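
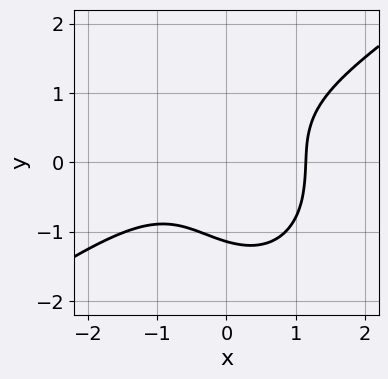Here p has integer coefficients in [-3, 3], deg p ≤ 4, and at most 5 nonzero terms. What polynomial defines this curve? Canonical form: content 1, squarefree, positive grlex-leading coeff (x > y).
(a) deg p = 3. The shape is more complex than any degree-2 curve.
(b) The integer polynomial consistent with all of this is the stated p.

2*x^3 - 2*x^2*y - 2*y^3 + 2*x*y - 3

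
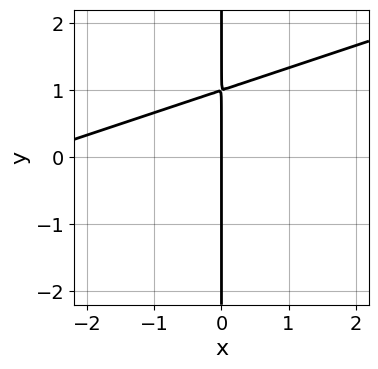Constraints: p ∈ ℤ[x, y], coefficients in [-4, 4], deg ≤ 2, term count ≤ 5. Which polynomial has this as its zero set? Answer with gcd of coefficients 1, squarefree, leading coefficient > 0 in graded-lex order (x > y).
x^2 - 3*x*y + 3*x

1. The degree is 2 — a generic line meets the curve in up to 2 points.
2. Checking where it meets the axes: it crosses the x-axis at the gridline x = 0; every point of the y-axis in the box is on the curve.
3. The integer polynomial consistent with all of this is the stated p.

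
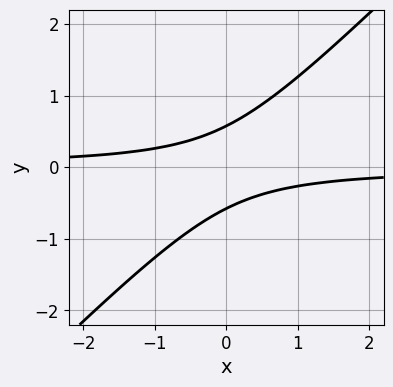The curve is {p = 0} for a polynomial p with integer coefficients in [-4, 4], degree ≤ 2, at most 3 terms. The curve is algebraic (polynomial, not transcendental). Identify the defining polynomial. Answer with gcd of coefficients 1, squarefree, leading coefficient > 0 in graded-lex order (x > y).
(a) The degree is 2 — no degree-1 curve has this shape.
(b) From the axis intercepts and sections: it misses every integer gridline on the x-axis.
(c) Assembling these constraints gives the stated polynomial.

3*x*y - 3*y^2 + 1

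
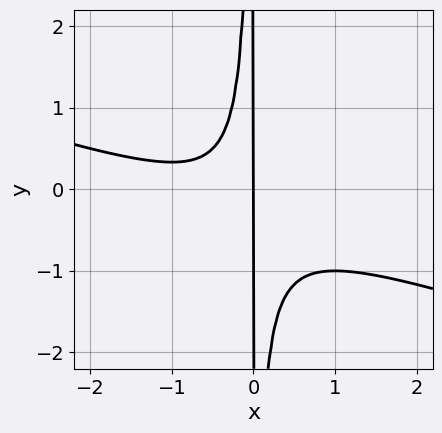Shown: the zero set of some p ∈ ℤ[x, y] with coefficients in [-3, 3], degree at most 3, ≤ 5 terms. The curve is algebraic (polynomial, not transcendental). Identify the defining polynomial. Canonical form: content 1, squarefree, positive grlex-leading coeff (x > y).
x^3 + 3*x^2*y + x^2 + x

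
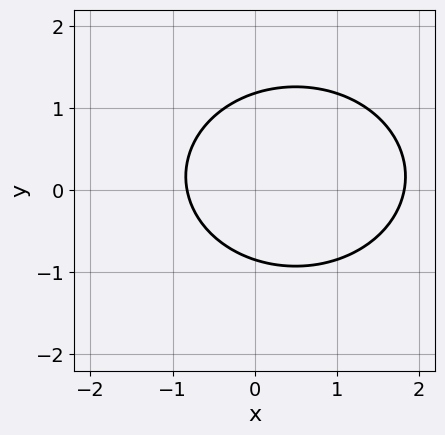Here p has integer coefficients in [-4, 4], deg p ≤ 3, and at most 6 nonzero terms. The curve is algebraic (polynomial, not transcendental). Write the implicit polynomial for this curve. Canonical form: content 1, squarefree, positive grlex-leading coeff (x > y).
2*x^2 + 3*y^2 - 2*x - y - 3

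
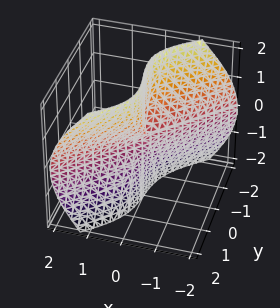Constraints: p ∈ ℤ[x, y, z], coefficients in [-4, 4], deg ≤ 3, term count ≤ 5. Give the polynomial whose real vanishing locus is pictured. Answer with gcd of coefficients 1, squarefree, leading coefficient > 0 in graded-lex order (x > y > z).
deg p = 3. The shape is more complex than any degree-2 surface.
Against the integer gridlines: it crosses the x-axis at the gridline x = 0; every point of the z-axis in the box is on the surface; one y-axis crossing is at y = 0.
These observations pin down the coefficients.

2*x^3 + 3*x*z^2 - 2*y^3 + y*z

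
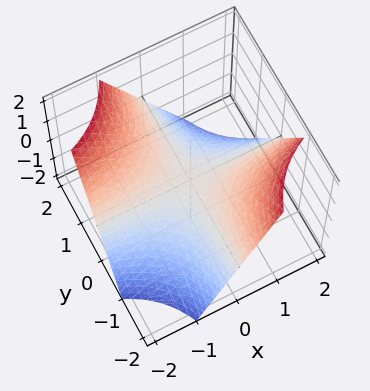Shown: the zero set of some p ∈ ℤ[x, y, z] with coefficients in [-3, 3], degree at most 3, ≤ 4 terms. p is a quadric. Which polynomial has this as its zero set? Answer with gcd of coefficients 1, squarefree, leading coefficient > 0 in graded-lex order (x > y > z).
First, degree: a hyperbolic paraboloid; a quadric, so deg p = 2.
Then, observable constraints: every point of the x-axis in the box is on the surface; one z-axis crossing is at z = 0; the visible y-axis segment lies entirely on the surface.
Finally, these observations pin down the coefficients.

x*y + z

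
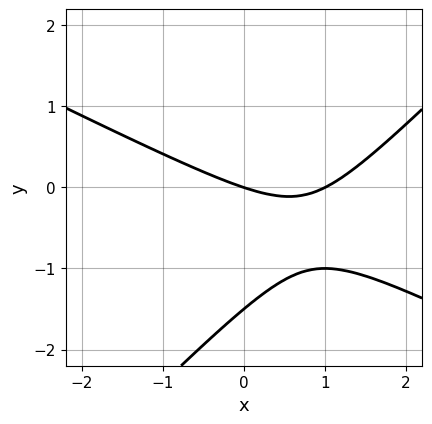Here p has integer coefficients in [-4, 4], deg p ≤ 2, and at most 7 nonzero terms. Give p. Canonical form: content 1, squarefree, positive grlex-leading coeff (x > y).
1. The degree is 2 — the shape is more complex than any degree-1 curve.
2. Against the integer gridlines: the x-axis gridline crossings are at x ∈ {0, 1}; it crosses the y-axis at the gridline y = 0.
3. Solving for integer coefficients yields p as stated.

x^2 + x*y - 2*y^2 - x - 3*y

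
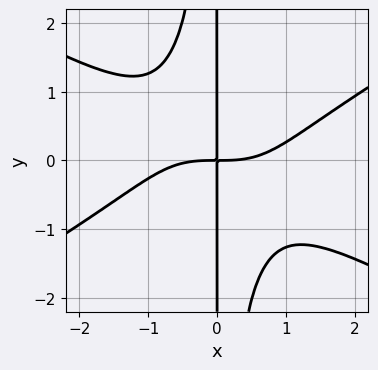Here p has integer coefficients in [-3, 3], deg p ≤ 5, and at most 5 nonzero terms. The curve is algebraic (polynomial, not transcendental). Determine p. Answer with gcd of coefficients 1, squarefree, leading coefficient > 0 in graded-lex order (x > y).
1. The degree is 4 — no degree-3 curve has this shape.
2. Against the integer gridlines: the visible y-axis segment lies entirely on the curve.
3. Assembling these constraints gives the stated polynomial.

x^4 - 3*x^2*y^2 - 3*x*y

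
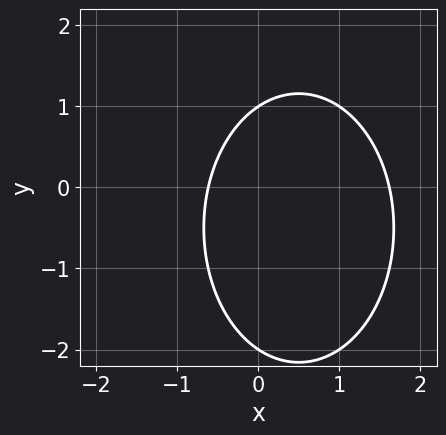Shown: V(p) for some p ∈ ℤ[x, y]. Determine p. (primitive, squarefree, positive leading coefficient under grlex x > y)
2*x^2 + y^2 - 2*x + y - 2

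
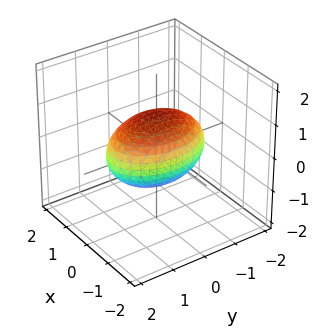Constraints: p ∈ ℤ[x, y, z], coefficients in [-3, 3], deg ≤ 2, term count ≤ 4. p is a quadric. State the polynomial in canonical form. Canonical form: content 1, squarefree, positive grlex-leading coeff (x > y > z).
2*x^2 + y^2 + 2*z^2 - 2

(a) Degree: a closed, bounded, convex surface; a quadric, so deg p = 2.
(b) Symmetries: the x ↦ −x reflection is a symmetry, so x appears only in even powers; mirror symmetry y ↦ −y ⇒ only even powers of y; it's symmetric under z → −z, forcing even powers of z.
(c) Observable constraints: among the integer gridlines, it crosses the z-axis at z ∈ {-1, 1}; the x-axis gridline crossings are at x ∈ {-1, 1}.
(d) Assembling these constraints gives the stated polynomial.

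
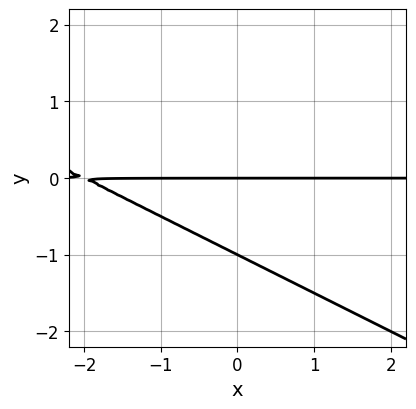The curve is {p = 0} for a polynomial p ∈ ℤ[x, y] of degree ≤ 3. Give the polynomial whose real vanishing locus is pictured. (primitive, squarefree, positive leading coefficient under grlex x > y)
(a) deg p = 2. No degree-1 curve has this shape.
(b) From the visible intercepts: among the integer gridlines, it crosses the y-axis at y ∈ {-1, 0}; the visible x-axis segment lies entirely on the curve.
(c) The integer polynomial consistent with all of this is the stated p.

x*y + 2*y^2 + 2*y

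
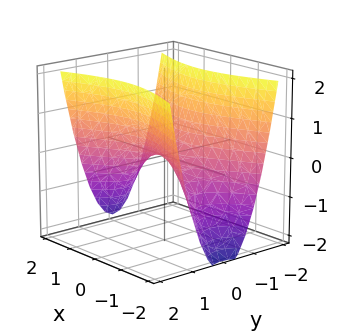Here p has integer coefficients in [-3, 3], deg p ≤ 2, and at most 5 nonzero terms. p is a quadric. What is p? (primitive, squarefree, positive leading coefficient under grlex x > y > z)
x^2 - 3*y^2 + 2*z

1. Degree: a saddle surface; a quadric, so deg p = 2.
2. Symmetries: it's symmetric under y → −y, forcing even powers of y; the x ↦ −x reflection is a symmetry, so x appears only in even powers.
3. From the axis intercepts and sections: it crosses the z-axis at the gridline z = 0; it crosses the x-axis at the gridline x = 0; it crosses the y-axis at the gridline y = 0.
4. Putting this together gives p.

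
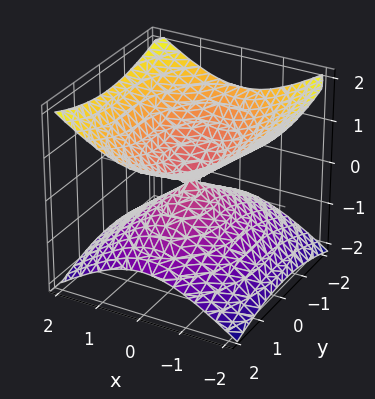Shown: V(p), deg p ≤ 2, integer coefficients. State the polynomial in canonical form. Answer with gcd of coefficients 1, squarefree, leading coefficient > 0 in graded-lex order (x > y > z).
2*x^2 + y^2 - 3*z^2

The degree is 2 — two nappes meeting at a single point; a quadric.
Symmetries: the x ↦ −x reflection is a symmetry, so x appears only in even powers; it's symmetric under y → −y, forcing even powers of y; mirror symmetry z ↦ −z ⇒ only even powers of z.
Checking where it meets the axes: it crosses the y-axis at the gridline y = 0; it meets the x-axis at x = 0 (among the integer gridlines).
Together with the visible shape, these determine p as stated.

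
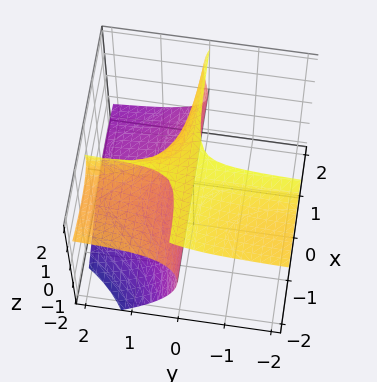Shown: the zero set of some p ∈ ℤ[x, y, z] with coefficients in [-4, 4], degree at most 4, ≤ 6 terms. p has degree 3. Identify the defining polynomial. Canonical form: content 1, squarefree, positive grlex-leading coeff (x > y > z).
x^2*y + 2*x*y*z + z^3 - 2*z^2 + 2*y

1. The degree is 3 — the shape is more complex than any degree-2 surface.
2. Against the integer gridlines: it meets the y-axis at y = 0 (among the integer gridlines); every point of the x-axis in the box is on the surface; among the integer gridlines, it crosses the z-axis at z ∈ {0, 2}.
3. The integer polynomial consistent with all of this is the stated p.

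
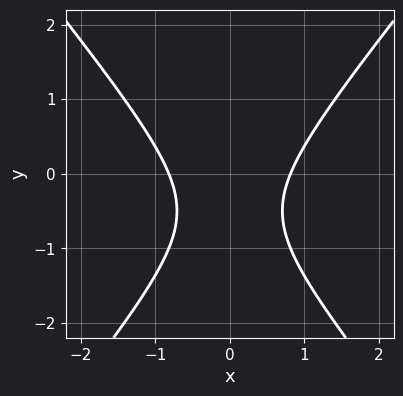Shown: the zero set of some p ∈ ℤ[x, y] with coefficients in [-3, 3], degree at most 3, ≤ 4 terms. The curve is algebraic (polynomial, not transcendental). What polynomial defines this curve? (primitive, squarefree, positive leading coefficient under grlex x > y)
3*x^2 - 2*y^2 - 2*y - 2

deg p = 2.
Symmetries: mirror symmetry x ↦ −x ⇒ only even powers of x.
Against the integer gridlines: the curve avoids every integer y-axis point in the box.
Matching integer coefficients to the picture gives p.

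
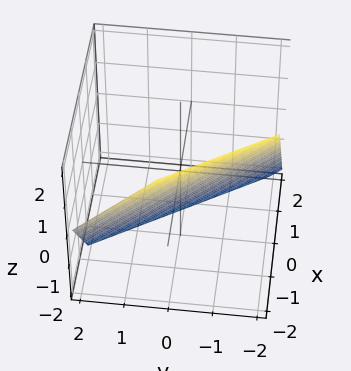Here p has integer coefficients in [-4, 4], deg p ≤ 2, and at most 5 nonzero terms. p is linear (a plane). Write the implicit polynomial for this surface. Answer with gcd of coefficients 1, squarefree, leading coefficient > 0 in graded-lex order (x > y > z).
3*x + 2*y + 2*z + 2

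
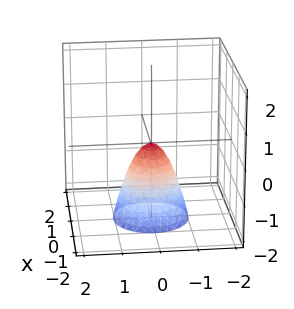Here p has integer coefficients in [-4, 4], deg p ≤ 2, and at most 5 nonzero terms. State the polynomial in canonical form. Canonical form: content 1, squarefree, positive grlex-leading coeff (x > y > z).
First, degree: a single bowl opening along one axis; a quadric, so deg p = 2.
Next, symmetries: every cross-section ⟂ z is a circle, so x, y appear only via x² + y².
Next, observable constraints: a circular section at z = -2 has radius exactly 1; one z-axis crossing is at z = 0.
Finally, together with the visible shape, these determine p as stated.

2*x^2 + 2*y^2 + z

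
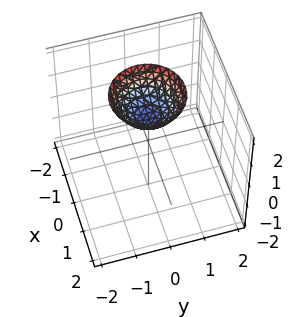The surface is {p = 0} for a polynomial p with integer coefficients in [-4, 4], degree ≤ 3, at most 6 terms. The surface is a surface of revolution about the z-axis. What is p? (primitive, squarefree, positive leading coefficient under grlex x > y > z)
1. deg p = 2. A generic line meets the surface in up to 2 points.
2. By symmetry, every cross-section ⟂ z is a circle, so x, y appear only via x² + y².
3. From the visible intercepts: no y-intercept at any integer in the box; one z-axis crossing is at z = 1; it misses every integer gridline on the x-axis; a circular section at z = 2 has radius exactly 1.
4. The integer polynomial consistent with all of this is the stated p.

x^2 + y^2 - z + 1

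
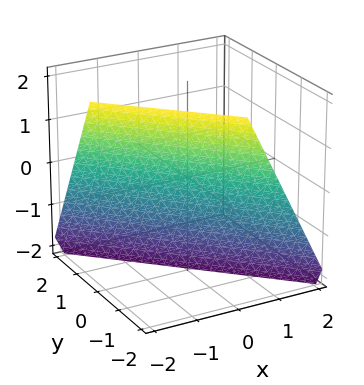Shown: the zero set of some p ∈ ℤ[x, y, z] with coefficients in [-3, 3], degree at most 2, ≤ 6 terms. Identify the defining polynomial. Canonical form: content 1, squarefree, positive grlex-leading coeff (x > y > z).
2*x + 2*y + z + 2

Degree: the surface is flat (a plane), so deg p = 1.
Checking where it meets the axes: it meets the y-axis at y = -1 (among the integer gridlines); it meets the x-axis at x = -1 (among the integer gridlines); it crosses the z-axis at the gridline z = -2.
Together with the visible shape, these determine p as stated.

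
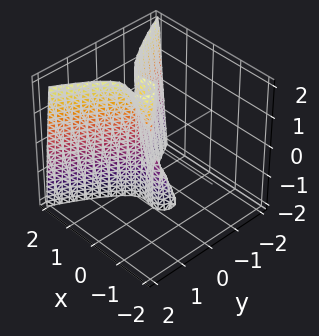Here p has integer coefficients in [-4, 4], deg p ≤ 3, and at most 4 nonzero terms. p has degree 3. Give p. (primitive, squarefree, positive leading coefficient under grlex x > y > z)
3*x^3 - 2*x^2 - 3*y^2 + y*z

First, the degree is 3 — no degree-2 surface has this shape.
Next, from the axis intercepts and sections: every point of the z-axis in the box is on the surface.
Finally, the integer polynomial consistent with all of this is the stated p.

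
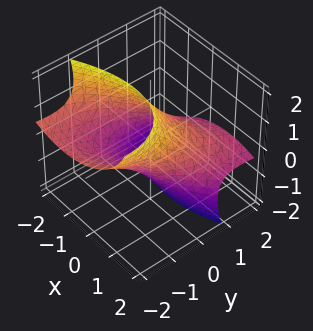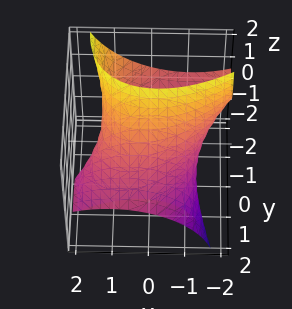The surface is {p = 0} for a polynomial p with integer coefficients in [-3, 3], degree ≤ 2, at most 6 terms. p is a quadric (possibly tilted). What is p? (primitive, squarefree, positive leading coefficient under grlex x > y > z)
First, degree: a generic line meets the surface in up to 2 points, so deg p = 2.
Finally, matching integer coefficients to the picture gives p.

x^2 - x*y + y^2 + 3*y*z + z^2 - 2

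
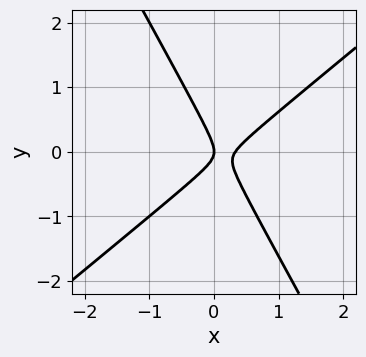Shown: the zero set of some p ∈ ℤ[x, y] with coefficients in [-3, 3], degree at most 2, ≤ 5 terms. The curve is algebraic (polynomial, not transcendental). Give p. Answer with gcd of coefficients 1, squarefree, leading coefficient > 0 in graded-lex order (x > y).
First, deg p = 2.
Then, checking where it meets the axes: one x-axis crossing is at x = 0; one y-axis crossing is at y = 0.
Finally, these observations pin down the coefficients.

3*x^2 - 2*x*y - 2*y^2 - x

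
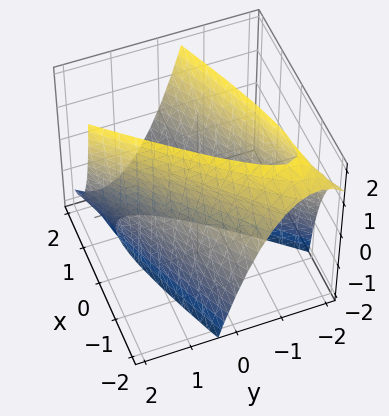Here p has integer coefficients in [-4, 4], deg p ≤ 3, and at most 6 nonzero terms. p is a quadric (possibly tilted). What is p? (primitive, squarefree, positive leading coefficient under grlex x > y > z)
(a) deg p = 2. The shape is more complex than any degree-1 surface.
(b) Reading off the gridlines: it misses every integer gridline on the z-axis.
(c) Matching integer coefficients to the picture gives p.

x^2 - 3*x*y - x*z + 2*y^2 - 3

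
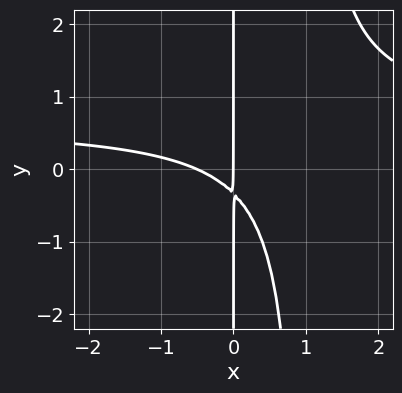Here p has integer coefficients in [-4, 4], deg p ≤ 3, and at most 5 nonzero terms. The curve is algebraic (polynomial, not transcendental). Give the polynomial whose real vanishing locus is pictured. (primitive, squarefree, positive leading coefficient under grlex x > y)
First, degree: no degree-2 curve has this shape, so deg p = 3.
Then, reading off the gridlines: the visible y-axis segment lies entirely on the curve; it meets the x-axis at x = 0 (among the integer gridlines).
Finally, assembling these constraints gives the stated polynomial.

3*x^2*y - 2*x^2 - 3*x*y - x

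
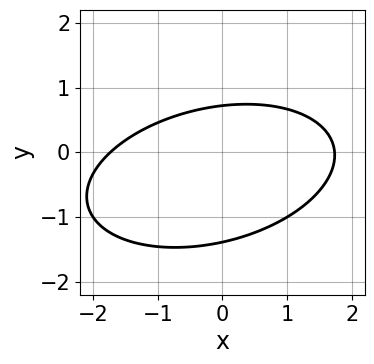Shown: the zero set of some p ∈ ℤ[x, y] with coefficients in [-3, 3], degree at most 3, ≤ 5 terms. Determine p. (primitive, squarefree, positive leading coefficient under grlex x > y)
x^2 - x*y + 3*y^2 + 2*y - 3

First, degree: no degree-1 curve has this shape, so deg p = 2.
Finally, solving for integer coefficients yields p as stated.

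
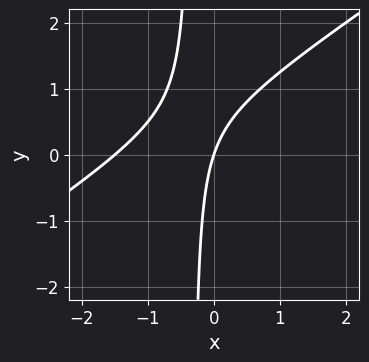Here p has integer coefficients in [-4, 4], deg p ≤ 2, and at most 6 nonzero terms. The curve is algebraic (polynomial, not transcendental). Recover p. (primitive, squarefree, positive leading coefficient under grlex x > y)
2*x^2 - 3*x*y + 3*x - y

Degree: the shape is more complex than any degree-1 curve, so deg p = 2.
Reading off the gridlines: it meets the x-axis at x = 0 (among the integer gridlines); it crosses the y-axis at the gridline y = 0.
Solving for integer coefficients yields p as stated.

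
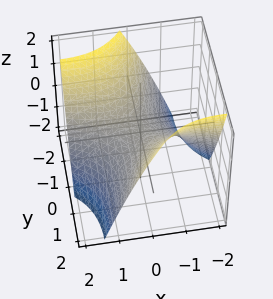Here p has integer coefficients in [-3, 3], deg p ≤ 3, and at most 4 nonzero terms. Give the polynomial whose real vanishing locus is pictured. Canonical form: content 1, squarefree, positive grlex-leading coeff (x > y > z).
x^2 + 3*x*y - y^2 + 3*z

deg p = 2.
Checking where it meets the axes: it crosses the y-axis at the gridline y = 0; it meets the z-axis at z = 0 (among the integer gridlines).
Putting this together gives p.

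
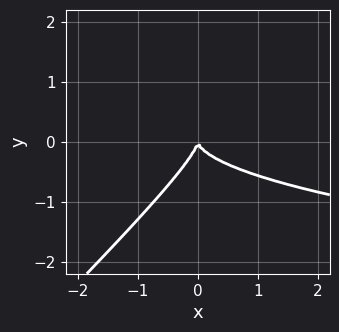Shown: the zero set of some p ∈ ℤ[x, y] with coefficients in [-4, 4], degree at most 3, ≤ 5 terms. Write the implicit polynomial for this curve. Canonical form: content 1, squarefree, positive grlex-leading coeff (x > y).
2*x*y^2 - 2*y^3 - x^2

(a) The degree is 3 — a generic line meets the curve in up to 3 points.
(b) From the axis intercepts and sections: it meets the y-axis at y = 0 (among the integer gridlines); it meets the x-axis at x = 0 (among the integer gridlines).
(c) Putting this together gives p.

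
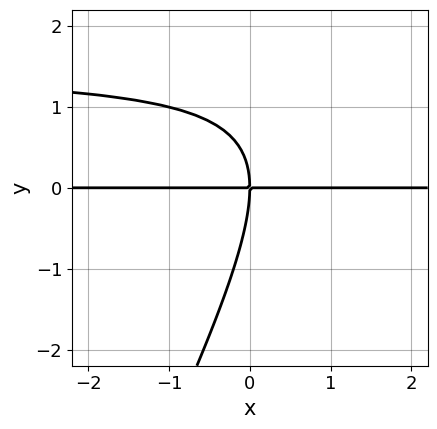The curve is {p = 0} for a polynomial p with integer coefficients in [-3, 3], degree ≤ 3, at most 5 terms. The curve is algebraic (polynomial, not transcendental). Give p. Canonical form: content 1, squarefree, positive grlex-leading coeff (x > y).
(a) Degree: a generic line meets the curve in up to 3 points, so deg p = 3.
(b) From the visible intercepts: the visible x-axis segment lies entirely on the curve; it crosses the y-axis at the gridline y = 0.
(c) Solving for integer coefficients yields p as stated.

2*x*y^2 - y^3 - 3*x*y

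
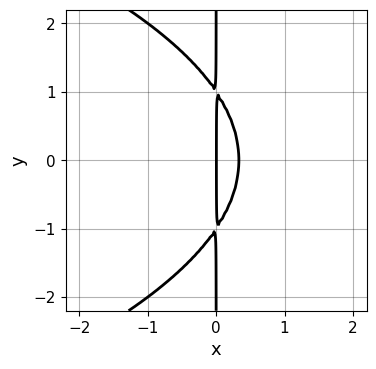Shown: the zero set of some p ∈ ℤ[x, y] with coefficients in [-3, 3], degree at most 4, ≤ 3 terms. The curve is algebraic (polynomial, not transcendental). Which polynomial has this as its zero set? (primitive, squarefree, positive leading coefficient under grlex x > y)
x*y^2 + 3*x^2 - x

The degree is 3 — no degree-2 curve has this shape.
Symmetries: mirror symmetry y ↦ −y ⇒ only even powers of y.
Observable constraints: the visible y-axis segment lies entirely on the curve; it crosses the x-axis at the gridline x = 0.
The integer polynomial consistent with all of this is the stated p.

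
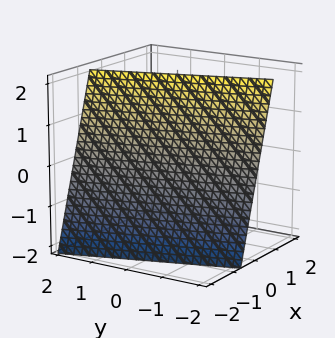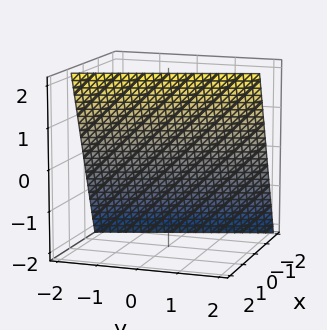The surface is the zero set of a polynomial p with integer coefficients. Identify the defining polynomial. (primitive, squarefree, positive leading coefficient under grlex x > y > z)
3*x + y - z + 2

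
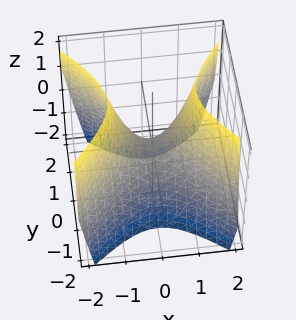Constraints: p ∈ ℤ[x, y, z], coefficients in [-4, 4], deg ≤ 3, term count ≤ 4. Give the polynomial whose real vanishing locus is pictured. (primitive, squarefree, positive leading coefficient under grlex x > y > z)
First, degree: a saddle surface; a quadric, so deg p = 2.
Then, symmetries: it's symmetric under y → −y, forcing even powers of y; the x ↦ −x reflection is a symmetry, so x appears only in even powers.
Next, observable constraints: it meets the y-axis at y = 0 (among the integer gridlines); it meets the z-axis at z = 0 (among the integer gridlines).
Finally, matching integer coefficients to the picture gives p.

3*x^2 - 3*y^2 - 2*z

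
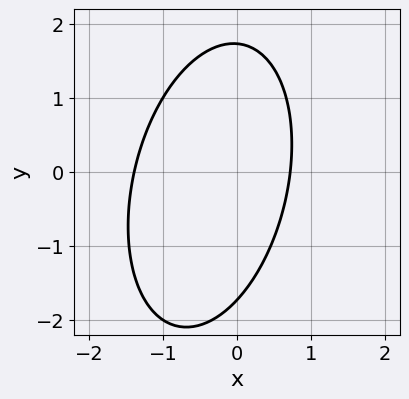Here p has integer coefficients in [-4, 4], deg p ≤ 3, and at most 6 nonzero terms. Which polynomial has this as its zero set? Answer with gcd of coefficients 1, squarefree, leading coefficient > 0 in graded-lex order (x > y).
3*x^2 - x*y + y^2 + 2*x - 3

First, degree: the shape is more complex than any degree-1 curve, so deg p = 2.
Finally, putting this together gives p.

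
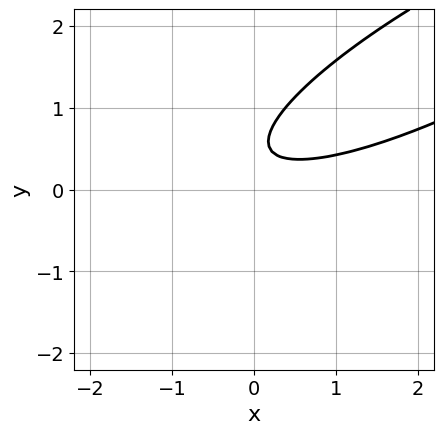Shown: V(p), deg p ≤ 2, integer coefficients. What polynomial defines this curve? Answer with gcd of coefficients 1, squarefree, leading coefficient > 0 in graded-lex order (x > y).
x^2 - 3*x*y + 3*y^2 - 3*y + 1

deg p = 2. A generic line meets the curve in up to 2 points.
Reading off the gridlines: it misses every integer gridline on the x-axis; it misses every integer gridline on the y-axis.
The integer polynomial consistent with all of this is the stated p.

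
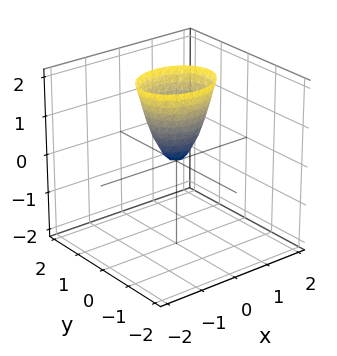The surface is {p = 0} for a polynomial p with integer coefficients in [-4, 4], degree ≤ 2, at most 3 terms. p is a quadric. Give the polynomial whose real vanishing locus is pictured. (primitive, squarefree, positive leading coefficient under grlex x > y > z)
First, deg p = 2.
Then, symmetries: mirror symmetry y ↦ −y ⇒ only even powers of y; it's symmetric under x → −x, forcing even powers of x.
Next, from the axis intercepts and sections: it crosses the z-axis at the gridline z = 0; it meets the y-axis at y = 0 (among the integer gridlines); it meets the x-axis at x = 0 (among the integer gridlines).
Finally, together with the visible shape, these determine p as stated.

2*x^2 + 3*y^2 - z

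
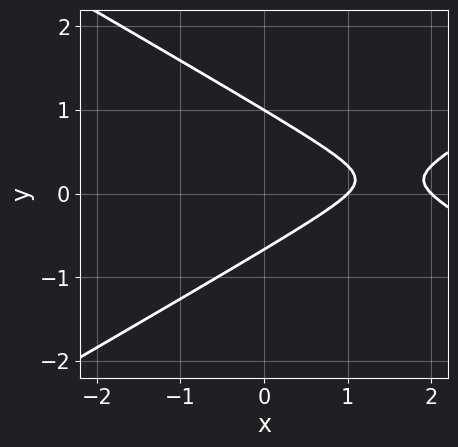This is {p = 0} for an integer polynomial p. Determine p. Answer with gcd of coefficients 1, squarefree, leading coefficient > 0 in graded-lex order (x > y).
1. deg p = 2. The shape is more complex than any degree-1 curve.
2. From the axis intercepts and sections: among the integer gridlines, it crosses the x-axis at x ∈ {1, 2}; one y-axis crossing is at y = 1.
3. The integer polynomial consistent with all of this is the stated p.

x^2 - 3*y^2 - 3*x + y + 2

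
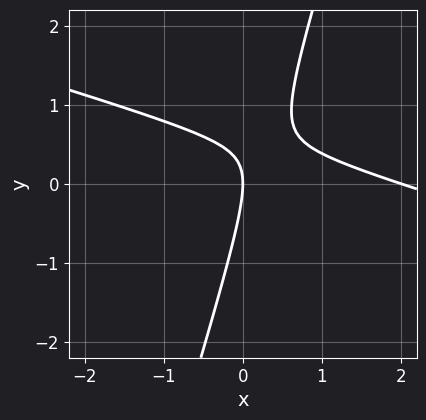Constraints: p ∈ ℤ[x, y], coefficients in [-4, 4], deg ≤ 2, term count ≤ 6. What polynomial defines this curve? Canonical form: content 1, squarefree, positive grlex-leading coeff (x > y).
deg p = 2.
Reading off the gridlines: one y-axis crossing is at y = 0; among the integer gridlines, it crosses the x-axis at x ∈ {0, 2}.
Fitting integer coefficients to these (and the overall shape) gives p.

x^2 + 3*x*y - y^2 - 2*x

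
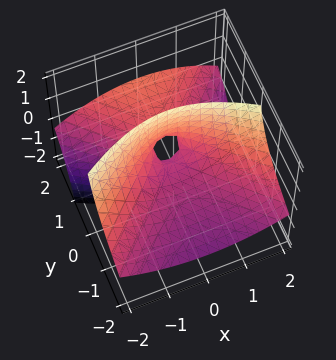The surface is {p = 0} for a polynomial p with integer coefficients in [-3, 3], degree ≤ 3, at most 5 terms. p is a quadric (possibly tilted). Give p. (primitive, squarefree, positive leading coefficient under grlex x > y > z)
(a) The degree is 2 — no degree-1 surface has this shape.
(b) From the visible intercepts: it meets the y-axis at y = 0 (among the integer gridlines); it meets the x-axis at x = 0 (among the integer gridlines); it meets the z-axis at z = 0 (among the integer gridlines).
(c) Putting this together gives p.

x^2 - y^2 + 3*y*z - z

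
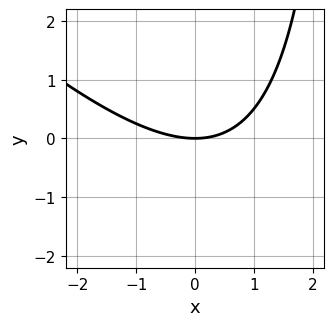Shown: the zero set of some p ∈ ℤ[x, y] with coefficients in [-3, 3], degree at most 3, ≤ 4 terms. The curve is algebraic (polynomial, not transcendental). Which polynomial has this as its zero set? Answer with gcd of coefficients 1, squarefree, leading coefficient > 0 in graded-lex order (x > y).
x^2 + x*y - 3*y

1. deg p = 2. The shape is more complex than any degree-1 curve.
2. Observable constraints: one x-axis crossing is at x = 0; it crosses the y-axis at the gridline y = 0.
3. Fitting integer coefficients to these (and the overall shape) gives p.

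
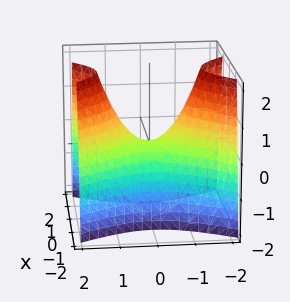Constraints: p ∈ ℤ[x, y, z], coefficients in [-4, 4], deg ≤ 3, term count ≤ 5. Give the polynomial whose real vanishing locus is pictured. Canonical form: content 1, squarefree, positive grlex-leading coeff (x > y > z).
1. deg p = 2.
2. Symmetries: the y ↦ −y reflection is a symmetry, so y appears only in even powers; mirror symmetry x ↦ −x ⇒ only even powers of x.
3. From the axis intercepts and sections: one z-axis crossing is at z = 0; it crosses the y-axis at the gridline y = 0.
4. The integer polynomial consistent with all of this is the stated p.

2*x^2 - y^2 + z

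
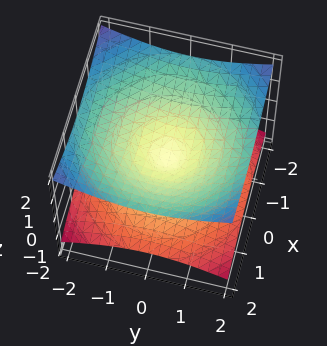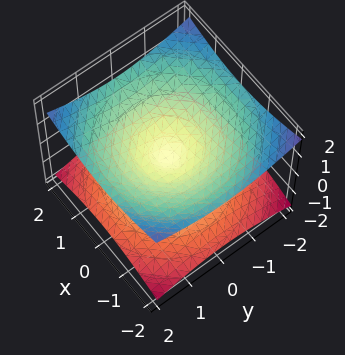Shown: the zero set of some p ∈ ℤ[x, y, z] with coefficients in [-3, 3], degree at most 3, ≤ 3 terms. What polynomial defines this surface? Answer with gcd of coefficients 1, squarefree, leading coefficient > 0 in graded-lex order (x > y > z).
x^2 + y^2 - 3*z^2

The degree is 2 — two nappes meeting at a single point; a quadric.
Symmetries: the surface is invariant under rotation about z: p = q(x² + y², z); the z ↦ −z reflection is a symmetry, so z appears only in even powers.
From the axis intercepts and sections: it crosses the x-axis at the gridline x = 0; a circular section at z = -1 has radius between 1 and 2; one y-axis crossing is at y = 0; it meets the z-axis at z = 0 (among the integer gridlines).
These observations pin down the coefficients.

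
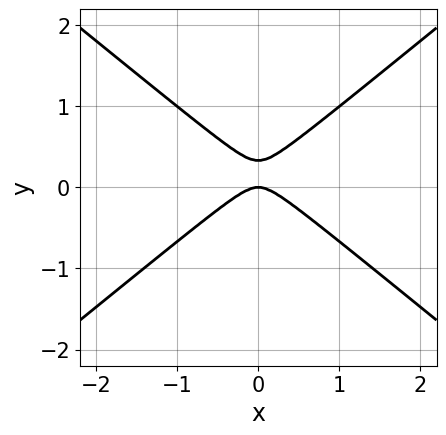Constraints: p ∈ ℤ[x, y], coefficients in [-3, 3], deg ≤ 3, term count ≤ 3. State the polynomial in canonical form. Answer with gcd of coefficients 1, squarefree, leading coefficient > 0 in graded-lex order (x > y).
2*x^2 - 3*y^2 + y

First, the degree is 2 — the shape is more complex than any degree-1 curve.
Next, symmetries: mirror symmetry x ↦ −x ⇒ only even powers of x.
Then, from the visible intercepts: one x-axis crossing is at x = 0; it meets the y-axis at y = 0 (among the integer gridlines).
Finally, these observations pin down the coefficients.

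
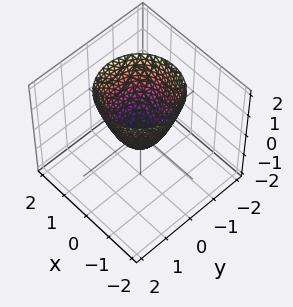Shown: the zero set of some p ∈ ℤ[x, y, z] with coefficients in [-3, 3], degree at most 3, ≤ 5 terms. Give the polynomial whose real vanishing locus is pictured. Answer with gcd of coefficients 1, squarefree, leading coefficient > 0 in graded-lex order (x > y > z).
3*x^2 + 3*y^2 - 2*z - 1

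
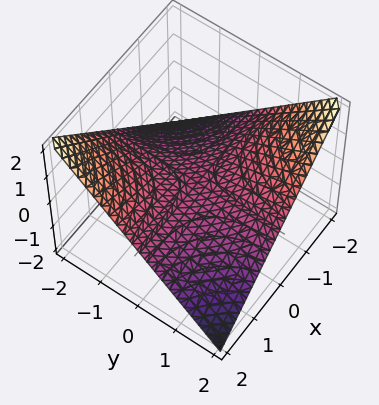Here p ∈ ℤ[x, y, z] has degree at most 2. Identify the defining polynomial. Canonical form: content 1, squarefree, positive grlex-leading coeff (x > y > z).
x*y + 2*z

(a) The degree is 2 — a hyperbolic paraboloid; a quadric.
(b) From the visible intercepts: it meets the z-axis at z = 0 (among the integer gridlines); every point of the y-axis in the box is on the surface; every point of the x-axis in the box is on the surface.
(c) Matching integer coefficients to the picture gives p.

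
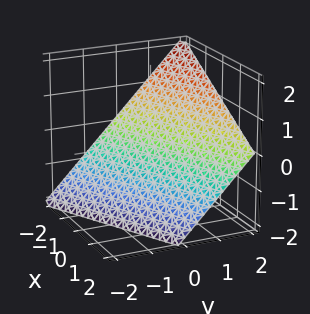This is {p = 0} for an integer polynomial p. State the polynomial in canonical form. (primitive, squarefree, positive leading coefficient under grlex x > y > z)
x - 2*y + 2*z + 2

1. deg p = 1. Every cross-section is a straight line — this is a plane.
2. Reading off the gridlines: it crosses the z-axis at the gridline z = -1; it meets the x-axis at x = -2 (among the integer gridlines); it meets the y-axis at y = 1 (among the integer gridlines).
3. Together with the visible shape, these determine p as stated.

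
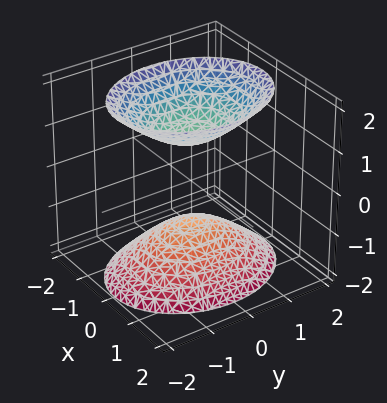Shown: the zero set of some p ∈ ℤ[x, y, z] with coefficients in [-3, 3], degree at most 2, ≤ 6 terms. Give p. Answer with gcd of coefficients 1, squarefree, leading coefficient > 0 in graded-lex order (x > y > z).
3*x^2 + 2*y^2 - 2*z^2 + 2

(a) There are 2 components. Treating them together as one polynomial.
(b) The degree is 2 — two sheets facing apart; a quadric.
(c) Symmetries: it's symmetric under y → −y, forcing even powers of y; the x ↦ −x reflection is a symmetry, so x appears only in even powers; mirror symmetry z ↦ −z ⇒ only even powers of z.
(d) Observable constraints: it misses every integer gridline on the y-axis; among the integer gridlines, it crosses the z-axis at z ∈ {-1, 1}; the surface avoids every integer x-axis point in the box.
(e) Solving for integer coefficients yields p as stated.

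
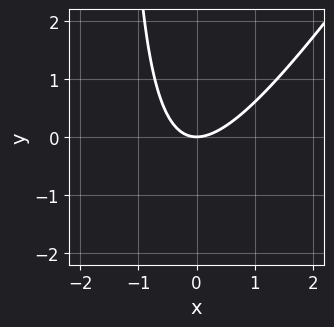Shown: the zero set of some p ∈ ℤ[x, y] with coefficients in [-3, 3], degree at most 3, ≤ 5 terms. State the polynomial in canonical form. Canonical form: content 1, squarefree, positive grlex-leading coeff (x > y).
3*x^2 - 2*x*y - 3*y

1. The degree is 2 — no degree-1 curve has this shape.
2. From the visible intercepts: it crosses the x-axis at the gridline x = 0; it crosses the y-axis at the gridline y = 0.
3. These observations pin down the coefficients.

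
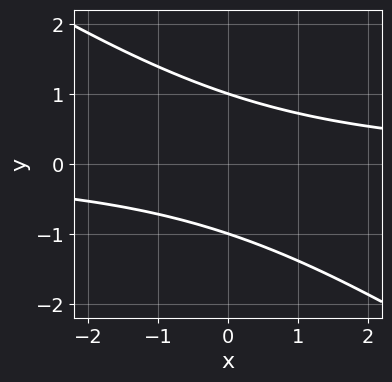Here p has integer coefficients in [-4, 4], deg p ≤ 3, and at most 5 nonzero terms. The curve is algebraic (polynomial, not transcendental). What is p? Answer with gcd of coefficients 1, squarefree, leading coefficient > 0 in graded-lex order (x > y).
(a) The degree is 2 — the shape is more complex than any degree-1 curve.
(b) Observable constraints: among the integer gridlines, it crosses the y-axis at y ∈ {-1, 1}; no x-intercept at any integer in the box.
(c) Together with the visible shape, these determine p as stated.

2*x*y + 3*y^2 - 3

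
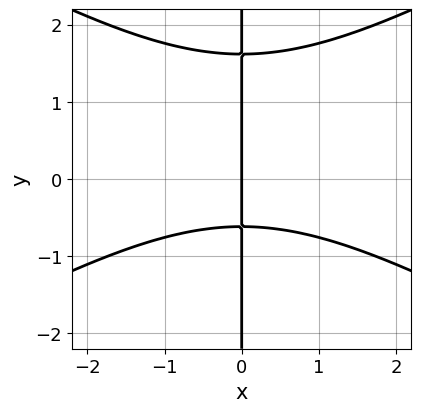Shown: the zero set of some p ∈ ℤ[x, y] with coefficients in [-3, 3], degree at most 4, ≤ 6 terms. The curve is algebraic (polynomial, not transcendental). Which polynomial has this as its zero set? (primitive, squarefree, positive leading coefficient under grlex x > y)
x^3 - 3*x*y^2 + 3*x*y + 3*x

First, degree: the shape is more complex than any degree-2 curve, so deg p = 3.
Next, from the visible intercepts: every point of the y-axis in the box is on the curve; it crosses the x-axis at the gridline x = 0.
Finally, solving for integer coefficients yields p as stated.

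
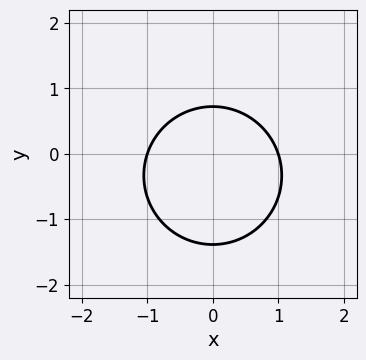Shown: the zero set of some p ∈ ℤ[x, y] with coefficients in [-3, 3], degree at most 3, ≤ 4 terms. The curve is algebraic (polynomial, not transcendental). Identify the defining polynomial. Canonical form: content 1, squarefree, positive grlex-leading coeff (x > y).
First, deg p = 2. The shape is more complex than any degree-1 curve.
Then, symmetries: the x ↦ −x reflection is a symmetry, so x appears only in even powers.
Next, reading off the gridlines: the x-axis gridline crossings are at x ∈ {-1, 1}.
Finally, putting this together gives p.

3*x^2 + 3*y^2 + 2*y - 3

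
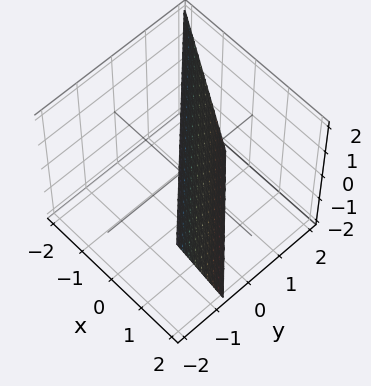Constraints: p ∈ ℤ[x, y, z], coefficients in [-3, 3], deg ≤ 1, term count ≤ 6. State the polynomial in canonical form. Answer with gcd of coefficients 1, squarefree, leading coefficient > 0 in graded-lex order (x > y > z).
(a) The degree is 1 — the surface is flat (a plane).
(b) From the axis intercepts and sections: it meets the z-axis at z = 2 (among the integer gridlines).
(c) Fitting integer coefficients to these (and the overall shape) gives p.

3*x + 3*y + z - 2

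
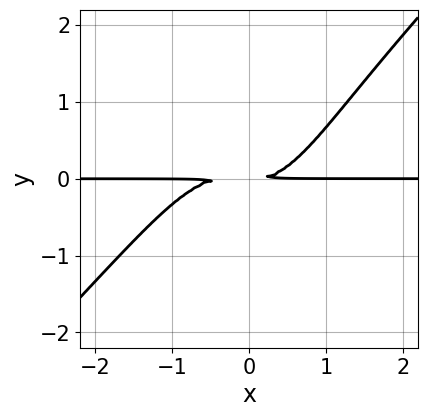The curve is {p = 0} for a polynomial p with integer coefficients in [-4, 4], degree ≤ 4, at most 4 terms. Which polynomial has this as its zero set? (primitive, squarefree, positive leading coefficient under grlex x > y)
3*x^3*y - 3*x^2*y^2 + x^2*y - 3*y^2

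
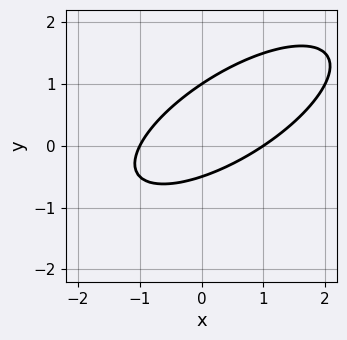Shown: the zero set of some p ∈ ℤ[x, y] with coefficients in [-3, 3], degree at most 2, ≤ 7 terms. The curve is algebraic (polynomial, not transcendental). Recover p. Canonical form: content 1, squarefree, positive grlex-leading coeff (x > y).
First, degree: the shape is more complex than any degree-1 curve, so deg p = 2.
Next, from the visible intercepts: it crosses the y-axis at the gridline y = 1; among the integer gridlines, it crosses the x-axis at x ∈ {-1, 1}.
Finally, putting this together gives p.

x^2 - 2*x*y + 2*y^2 - y - 1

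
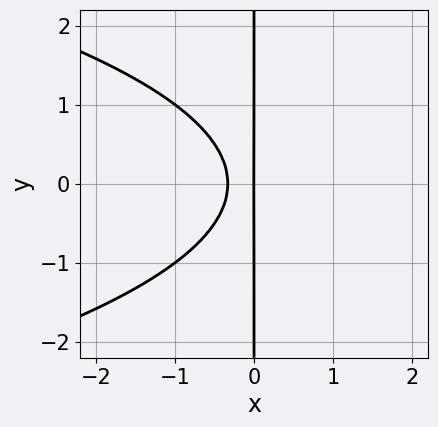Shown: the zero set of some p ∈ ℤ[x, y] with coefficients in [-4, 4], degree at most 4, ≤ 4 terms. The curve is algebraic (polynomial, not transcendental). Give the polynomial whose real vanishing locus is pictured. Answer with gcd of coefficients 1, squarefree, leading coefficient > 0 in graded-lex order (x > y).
1. The degree is 3 — the shape is more complex than any degree-2 curve.
2. Symmetries: it's symmetric under y → −y, forcing even powers of y.
3. Checking where it meets the axes: it meets the x-axis at x = 0 (among the integer gridlines); the visible y-axis segment lies entirely on the curve.
4. Assembling these constraints gives the stated polynomial.

2*x*y^2 + 3*x^2 + x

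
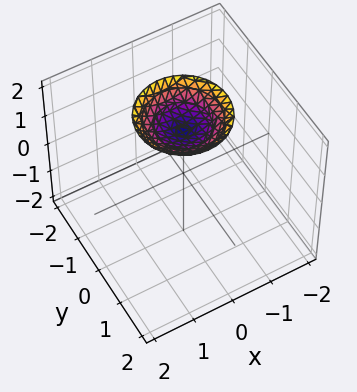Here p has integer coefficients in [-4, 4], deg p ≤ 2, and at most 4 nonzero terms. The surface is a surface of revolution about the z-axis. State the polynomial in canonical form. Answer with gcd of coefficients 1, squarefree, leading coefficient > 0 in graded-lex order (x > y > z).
x^2 + y^2 - 2*z + 3

First, deg p = 2. A generic line meets the surface in up to 2 points.
Next, symmetries: the surface is invariant under rotation about z: p = q(x² + y², z).
Then, against the integer gridlines: a circular section at z = 2 has radius exactly 1; it misses every integer gridline on the y-axis; no x-intercept at any integer in the box.
Finally, fitting integer coefficients to these (and the overall shape) gives p.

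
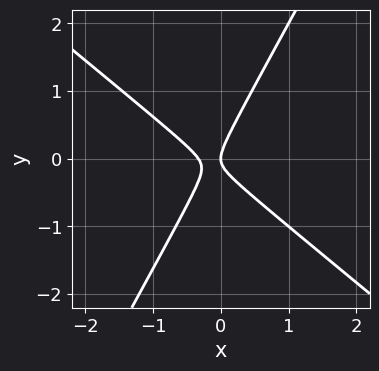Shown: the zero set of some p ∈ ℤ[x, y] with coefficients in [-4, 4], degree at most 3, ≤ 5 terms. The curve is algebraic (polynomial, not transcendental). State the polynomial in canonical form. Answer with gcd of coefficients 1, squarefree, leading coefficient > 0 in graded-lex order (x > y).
The degree is 2 — a generic line meets the curve in up to 2 points.
Observable constraints: it crosses the x-axis at the gridline x = 0; one y-axis crossing is at y = 0.
Solving for integer coefficients yields p as stated.

3*x^2 + 2*x*y - 2*y^2 + x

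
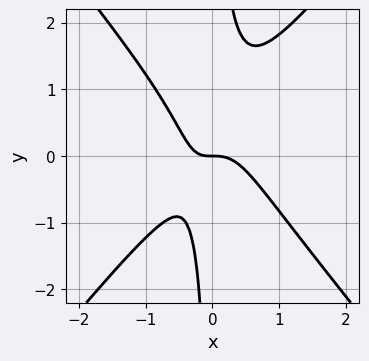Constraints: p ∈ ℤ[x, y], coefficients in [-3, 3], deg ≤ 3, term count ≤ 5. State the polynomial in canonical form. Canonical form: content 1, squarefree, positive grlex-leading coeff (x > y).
3*x^3 - 2*x*y^2 + x*y + y

First, the degree is 3 — a generic line meets the curve in up to 3 points.
Next, from the visible intercepts: it meets the x-axis at x = 0 (among the integer gridlines); one y-axis crossing is at y = 0.
Finally, together with the visible shape, these determine p as stated.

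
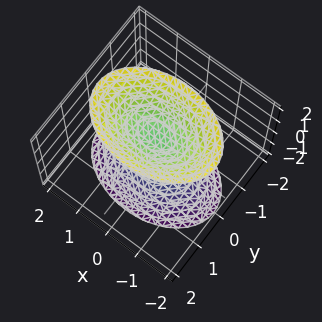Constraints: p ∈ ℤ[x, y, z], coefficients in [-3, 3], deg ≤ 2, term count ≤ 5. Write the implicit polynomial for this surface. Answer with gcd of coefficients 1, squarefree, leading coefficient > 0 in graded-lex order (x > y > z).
(a) The picture has 2 separate pieces.
(b) The degree is 2 — two separate bowl-shaped sheets opening away from each other; a quadric.
(c) Symmetries: the x ↦ −x reflection is a symmetry, so x appears only in even powers; mirror symmetry z ↦ −z ⇒ only even powers of z; mirror symmetry y ↦ −y ⇒ only even powers of y.
(d) Observable constraints: the surface avoids every integer x-axis point in the box; the z-axis gridline crossings are at z ∈ {-1, 1}; no y-intercept at any integer in the box.
(e) These observations pin down the coefficients.

x^2 + 2*y^2 - z^2 + 1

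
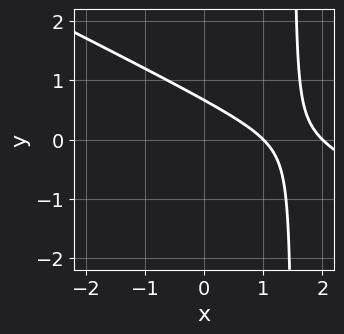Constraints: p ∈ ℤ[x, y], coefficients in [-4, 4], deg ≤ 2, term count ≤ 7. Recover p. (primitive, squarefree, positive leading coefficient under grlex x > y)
x^2 + 2*x*y - 3*x - 3*y + 2

First, deg p = 2.
Next, against the integer gridlines: the x-axis gridline crossings are at x ∈ {1, 2}.
Finally, together with the visible shape, these determine p as stated.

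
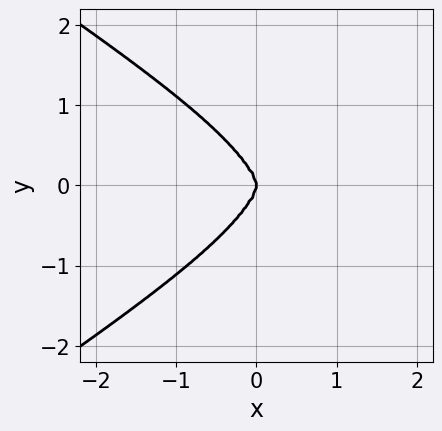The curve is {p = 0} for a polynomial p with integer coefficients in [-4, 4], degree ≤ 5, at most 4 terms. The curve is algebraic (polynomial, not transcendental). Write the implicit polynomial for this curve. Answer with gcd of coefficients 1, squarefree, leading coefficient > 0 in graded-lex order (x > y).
First, deg p = 4. The shape is more complex than any degree-3 curve.
Next, symmetries: mirror symmetry y ↦ −y ⇒ only even powers of y.
Next, from the visible intercepts: it crosses the y-axis at the gridline y = 0; it crosses the x-axis at the gridline x = 0.
Finally, fitting integer coefficients to these (and the overall shape) gives p.

x^4 - 2*x^2*y^2 - y^4 - 3*x^3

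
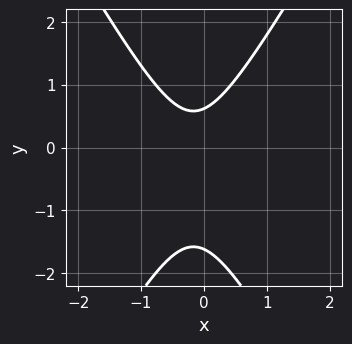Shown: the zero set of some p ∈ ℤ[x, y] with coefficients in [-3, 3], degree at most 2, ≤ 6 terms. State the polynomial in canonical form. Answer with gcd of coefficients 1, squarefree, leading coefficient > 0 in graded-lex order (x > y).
3*x^2 - y^2 + x - y + 1

The degree is 2 — a generic line meets the curve in up to 2 points.
Checking where it meets the axes: no x-intercept at any integer in the box.
Matching integer coefficients to the picture gives p.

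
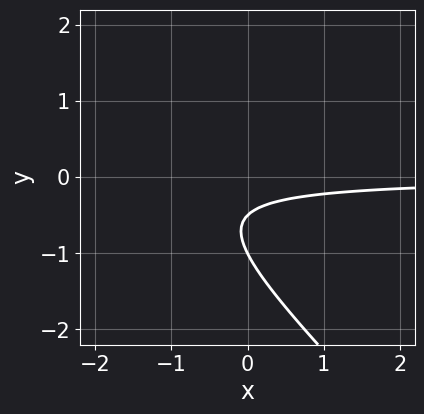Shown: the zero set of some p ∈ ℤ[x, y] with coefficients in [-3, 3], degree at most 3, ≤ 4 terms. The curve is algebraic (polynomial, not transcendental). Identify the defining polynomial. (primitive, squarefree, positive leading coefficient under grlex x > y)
(a) Degree: no degree-1 curve has this shape, so deg p = 2.
(b) Observable constraints: no x-intercept at any integer in the box; it crosses the y-axis at the gridline y = -1.
(c) Fitting integer coefficients to these (and the overall shape) gives p.

2*x*y + 2*y^2 + 3*y + 1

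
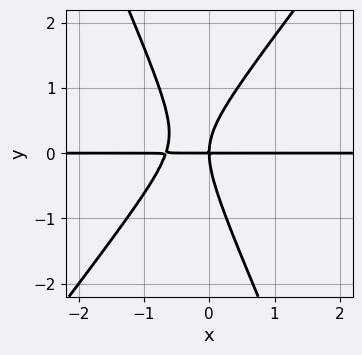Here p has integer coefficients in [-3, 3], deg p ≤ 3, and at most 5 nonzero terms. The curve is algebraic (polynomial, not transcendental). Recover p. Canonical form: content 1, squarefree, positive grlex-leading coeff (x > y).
3*x^2*y - x*y^2 - y^3 + 2*x*y

deg p = 3. A generic line meets the curve in up to 3 points.
From the visible intercepts: it crosses the y-axis at the gridline y = 0; the visible x-axis segment lies entirely on the curve.
Fitting integer coefficients to these (and the overall shape) gives p.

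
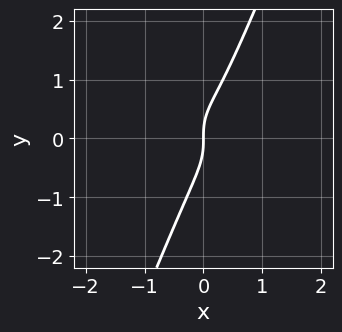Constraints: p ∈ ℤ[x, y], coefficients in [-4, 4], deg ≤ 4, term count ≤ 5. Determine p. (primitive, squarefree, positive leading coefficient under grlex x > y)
3*x^3 + 2*x*y^2 - y^3 - x^2 + x

1. Degree: the shape is more complex than any degree-2 curve, so deg p = 3.
2. Reading off the gridlines: one y-axis crossing is at y = 0; it meets the x-axis at x = 0 (among the integer gridlines).
3. Assembling these constraints gives the stated polynomial.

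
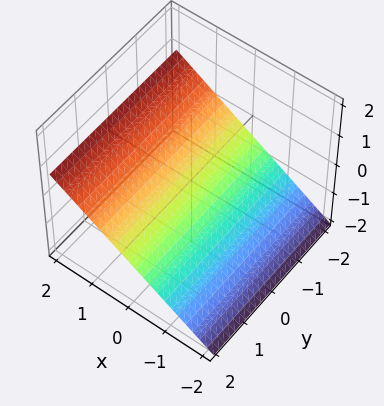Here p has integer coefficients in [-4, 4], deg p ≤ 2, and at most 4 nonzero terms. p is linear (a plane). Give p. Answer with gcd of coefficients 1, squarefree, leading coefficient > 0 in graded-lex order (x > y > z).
(a) Degree: every cross-section is a straight line — this is a plane, so deg p = 1.
(b) From the axis intercepts and sections: it meets the x-axis at x = 1 (among the integer gridlines); no y-intercept at any integer in the box.
(c) These observations pin down the coefficients.

2*x - 3*z - 2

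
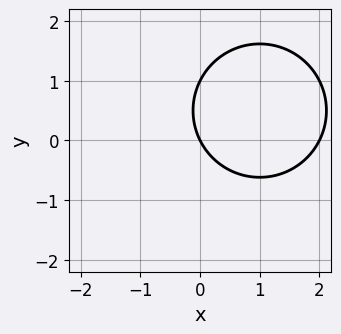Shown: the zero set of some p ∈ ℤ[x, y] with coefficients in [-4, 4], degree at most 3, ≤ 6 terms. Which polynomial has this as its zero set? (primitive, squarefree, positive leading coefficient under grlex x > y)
(a) Degree: the shape is more complex than any degree-1 curve, so deg p = 2.
(b) From the visible intercepts: the y-axis gridline crossings are at y ∈ {0, 1}; among the integer gridlines, it crosses the x-axis at x ∈ {0, 2}.
(c) Putting this together gives p.

x^2 + y^2 - 2*x - y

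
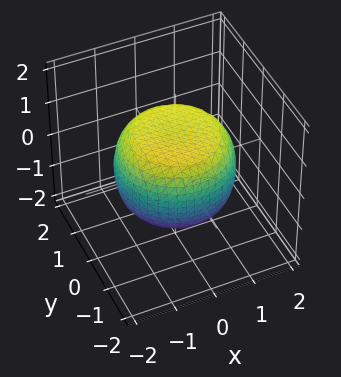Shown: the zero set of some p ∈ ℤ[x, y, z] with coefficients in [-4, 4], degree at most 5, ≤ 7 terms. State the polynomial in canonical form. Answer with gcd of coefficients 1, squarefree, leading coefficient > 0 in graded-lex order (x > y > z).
The degree is 4 — no degree-3 surface has this shape.
By symmetry, the z-axis is an axis of rotation, so x and y enter only as x² + y².
Reading off the gridlines: a circular section at z = -1 has radius exactly 1; among the integer gridlines, it crosses the z-axis at z ∈ {-1, 1}.
Solving for integer coefficients yields p as stated.

x^4 + 2*x^2*y^2 + y^4 - x^2 - y^2 + 2*z^2 - 2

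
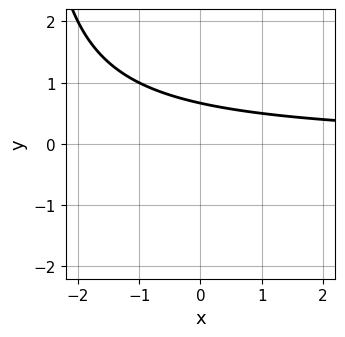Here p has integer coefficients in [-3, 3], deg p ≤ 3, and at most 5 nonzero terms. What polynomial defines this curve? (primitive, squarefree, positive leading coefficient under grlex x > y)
x*y + 3*y - 2

deg p = 2. A generic line meets the curve in up to 2 points.
From the visible intercepts: it misses every integer gridline on the x-axis.
Solving for integer coefficients yields p as stated.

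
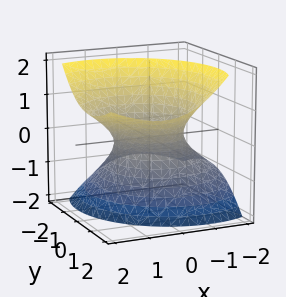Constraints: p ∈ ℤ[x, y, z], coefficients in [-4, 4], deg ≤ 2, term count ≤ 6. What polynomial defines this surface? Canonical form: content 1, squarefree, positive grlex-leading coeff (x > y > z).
deg p = 2. No degree-1 surface has this shape.
Checking where it meets the axes: among the integer gridlines, it crosses the y-axis at y ∈ {-1, 1}; among the integer gridlines, it crosses the x-axis at x ∈ {-1, 1}; the surface avoids every integer z-axis point in the box.
Solving for integer coefficients yields p as stated.

x^2 - x*z + y^2 - y*z - z^2 - 1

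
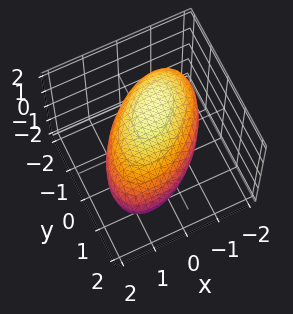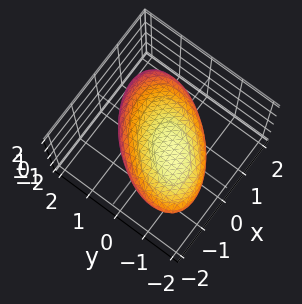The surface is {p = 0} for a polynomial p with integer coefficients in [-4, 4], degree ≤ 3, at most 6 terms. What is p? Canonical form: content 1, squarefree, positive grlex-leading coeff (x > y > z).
x^2 - x*y + y^2 + y*z + 3*z^2 - 2

(a) The degree is 2 — a generic line meets the surface in up to 2 points.
(b) Putting this together gives p.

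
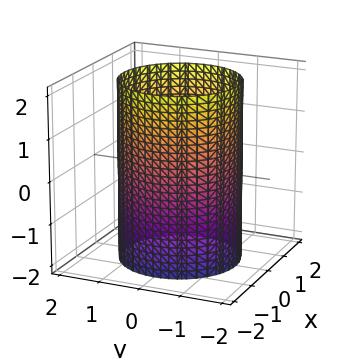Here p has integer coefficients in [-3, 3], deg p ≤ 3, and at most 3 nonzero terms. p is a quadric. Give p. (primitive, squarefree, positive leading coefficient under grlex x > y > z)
1. Degree: a cylinder; a quadric, so deg p = 2.
2. Symmetry: the z-axis is an axis of rotation, so x and y enter only as x² + y²; mirror symmetry z ↦ −z ⇒ only even powers of z.
3. Against the integer gridlines: the surface avoids every integer z-axis point in the box; a circular section at z = -1 has radius between 1 and 2.
4. These observations pin down the coefficients.

x^2 + y^2 - 2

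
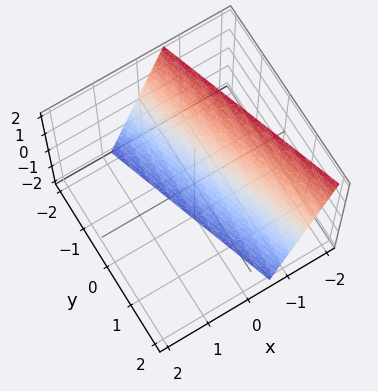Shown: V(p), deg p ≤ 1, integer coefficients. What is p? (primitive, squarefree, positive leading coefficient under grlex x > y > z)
The degree is 1 — the surface is flat (a plane).
Reading off the gridlines: it crosses the y-axis at the gridline y = -2; it meets the z-axis at z = -2 (among the integer gridlines).
These observations pin down the coefficients.

3*x + y + z + 2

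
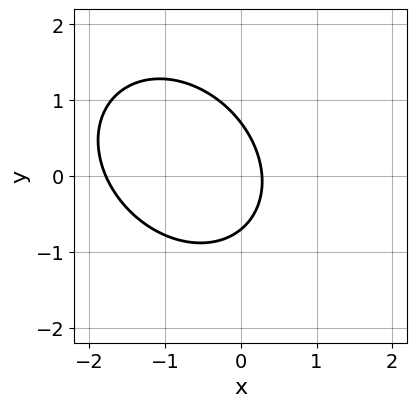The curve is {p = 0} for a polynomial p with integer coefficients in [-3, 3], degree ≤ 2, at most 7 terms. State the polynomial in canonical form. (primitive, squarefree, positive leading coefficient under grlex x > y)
deg p = 2. The shape is more complex than any degree-1 curve.
Matching integer coefficients to the picture gives p.

2*x^2 + x*y + 2*y^2 + 3*x - 1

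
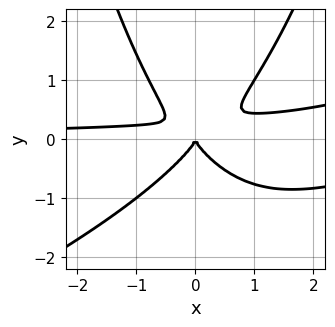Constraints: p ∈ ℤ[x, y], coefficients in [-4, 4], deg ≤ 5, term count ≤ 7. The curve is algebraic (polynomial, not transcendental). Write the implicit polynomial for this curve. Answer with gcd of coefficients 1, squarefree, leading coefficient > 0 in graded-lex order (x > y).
x^3*y - 2*x^2*y^2 - 3*x^2*y + 3*y^3 + x^2

The degree is 4 — no degree-3 curve has this shape.
From the axis intercepts and sections: it meets the x-axis at x = 0 (among the integer gridlines); one y-axis crossing is at y = 0.
Assembling these constraints gives the stated polynomial.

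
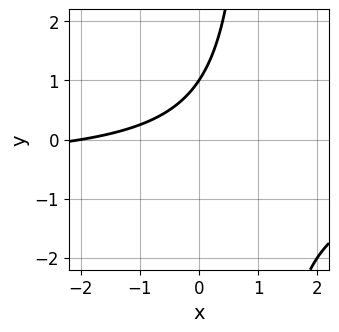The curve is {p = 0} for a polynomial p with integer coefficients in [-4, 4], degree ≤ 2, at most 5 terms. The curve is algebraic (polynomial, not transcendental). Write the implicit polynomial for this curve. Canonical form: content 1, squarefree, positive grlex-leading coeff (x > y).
The degree is 2 — a generic line meets the curve in up to 2 points.
Checking where it meets the axes: it crosses the x-axis at the gridline x = -2; it meets the y-axis at y = 1 (among the integer gridlines).
Matching integer coefficients to the picture gives p.

2*x*y + x - 2*y + 2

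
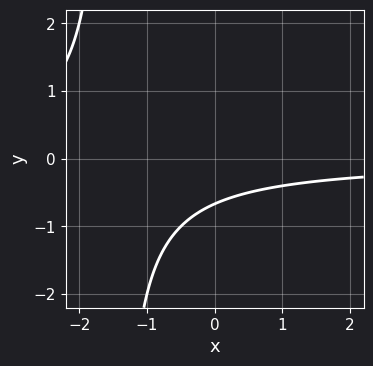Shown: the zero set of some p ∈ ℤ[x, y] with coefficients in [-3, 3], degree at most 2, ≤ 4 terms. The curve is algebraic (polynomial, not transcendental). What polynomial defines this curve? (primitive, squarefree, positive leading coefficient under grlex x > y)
(a) deg p = 2.
(b) Reading off the gridlines: no x-intercept at any integer in the box.
(c) The integer polynomial consistent with all of this is the stated p.

2*x*y + 3*y + 2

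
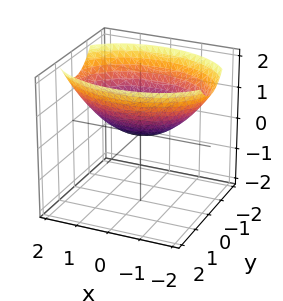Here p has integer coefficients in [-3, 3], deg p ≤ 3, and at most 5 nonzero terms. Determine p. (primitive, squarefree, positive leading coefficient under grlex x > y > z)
x^2 + 2*y^2 - 3*z

(a) deg p = 2. A single bowl opening along one axis; a quadric.
(b) Symmetries: it's symmetric under x → −x, forcing even powers of x; the y ↦ −y reflection is a symmetry, so y appears only in even powers.
(c) Checking where it meets the axes: it meets the z-axis at z = 0 (among the integer gridlines); it meets the y-axis at y = 0 (among the integer gridlines); it meets the x-axis at x = 0 (among the integer gridlines).
(d) These observations pin down the coefficients.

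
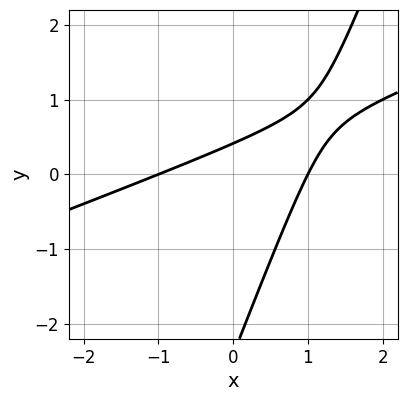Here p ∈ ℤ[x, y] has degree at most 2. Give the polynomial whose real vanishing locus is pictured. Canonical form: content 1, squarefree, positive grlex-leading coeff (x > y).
First, deg p = 2.
Next, observable constraints: the x-axis gridline crossings are at x ∈ {-1, 1}.
Finally, these observations pin down the coefficients.

x^2 - 3*x*y + y^2 + 2*y - 1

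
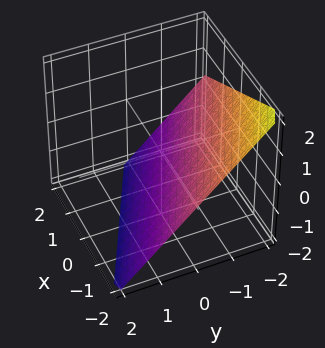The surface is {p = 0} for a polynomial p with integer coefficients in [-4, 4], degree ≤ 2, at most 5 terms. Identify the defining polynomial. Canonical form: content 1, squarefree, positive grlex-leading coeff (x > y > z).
x + 2*y + 2*z + 2

First, the degree is 1 — the surface is flat (a plane).
Next, against the integer gridlines: one z-axis crossing is at z = -1; it crosses the y-axis at the gridline y = -1; it crosses the x-axis at the gridline x = -2.
Finally, putting this together gives p.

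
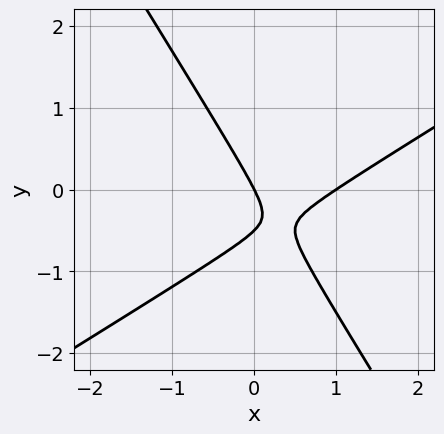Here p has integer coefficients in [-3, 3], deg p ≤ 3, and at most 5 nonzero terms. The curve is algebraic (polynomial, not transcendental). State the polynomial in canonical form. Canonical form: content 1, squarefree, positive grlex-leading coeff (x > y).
2*x^2 - 2*x*y - 2*y^2 - 2*x - y

(a) Degree: no degree-1 curve has this shape, so deg p = 2.
(b) Observable constraints: it meets the y-axis at y = 0 (among the integer gridlines); among the integer gridlines, it crosses the x-axis at x ∈ {0, 1}.
(c) Together with the visible shape, these determine p as stated.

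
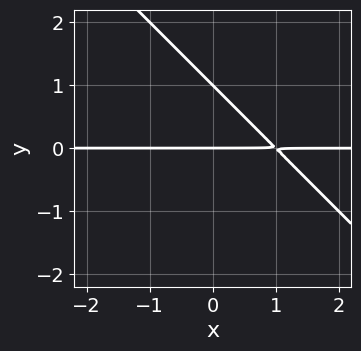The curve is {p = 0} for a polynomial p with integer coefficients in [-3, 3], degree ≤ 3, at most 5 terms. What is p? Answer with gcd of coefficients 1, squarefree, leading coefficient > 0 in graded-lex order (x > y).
x*y + y^2 - y

1. deg p = 2. The shape is more complex than any degree-1 curve.
2. Against the integer gridlines: the visible x-axis segment lies entirely on the curve; among the integer gridlines, it crosses the y-axis at y ∈ {0, 1}.
3. Assembling these constraints gives the stated polynomial.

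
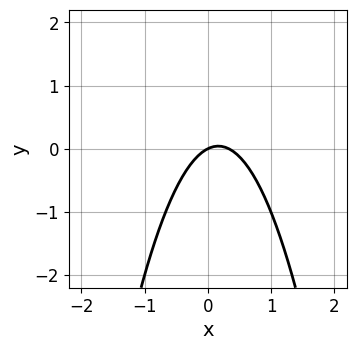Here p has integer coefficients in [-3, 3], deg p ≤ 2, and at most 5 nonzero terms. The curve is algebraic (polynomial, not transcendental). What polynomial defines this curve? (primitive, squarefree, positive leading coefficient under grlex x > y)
3*x^2 - x + 2*y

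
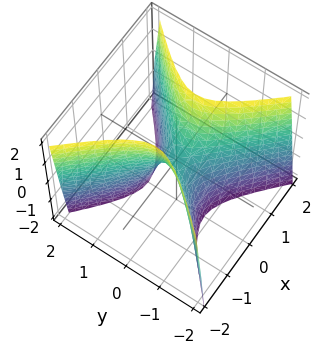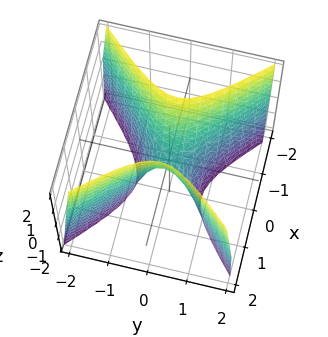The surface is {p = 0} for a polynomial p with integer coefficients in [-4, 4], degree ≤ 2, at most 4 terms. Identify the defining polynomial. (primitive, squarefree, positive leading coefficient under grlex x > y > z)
First, deg p = 2. A hyperbolic paraboloid; a quadric.
Next, symmetries: it's symmetric under x → −x, forcing even powers of x; mirror symmetry y ↦ −y ⇒ only even powers of y.
Next, from the axis intercepts and sections: it meets the y-axis at y = 0 (among the integer gridlines); one z-axis crossing is at z = 0.
Finally, matching integer coefficients to the picture gives p.

3*x^2 - 3*y^2 - z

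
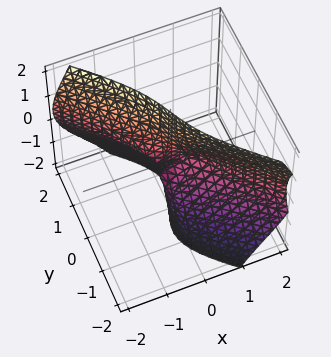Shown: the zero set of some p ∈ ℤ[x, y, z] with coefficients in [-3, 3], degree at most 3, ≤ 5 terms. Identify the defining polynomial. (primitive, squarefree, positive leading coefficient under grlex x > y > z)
First, the degree is 3 — a generic line meets the surface in up to 3 points.
Then, from the axis intercepts and sections: the visible z-axis segment lies entirely on the surface; one y-axis crossing is at y = 0; every point of the x-axis in the box is on the surface.
Finally, putting this together gives p.

3*x*y^2 + 2*x*z^2 + 3*y^3 + 2*y*z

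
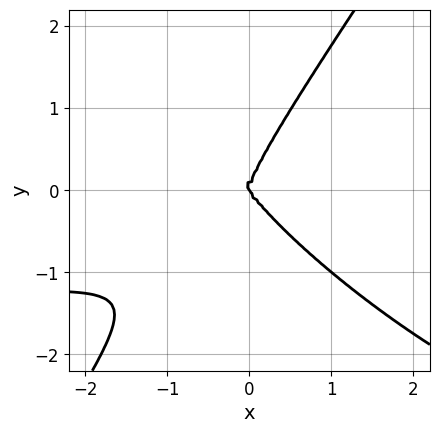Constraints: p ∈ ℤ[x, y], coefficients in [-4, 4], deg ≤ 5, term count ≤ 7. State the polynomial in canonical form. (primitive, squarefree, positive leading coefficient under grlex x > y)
First, the degree is 4 — a generic line meets the curve in up to 4 points.
Then, checking where it meets the axes: it crosses the y-axis at the gridline y = 0; it crosses the x-axis at the gridline x = 0.
Finally, matching integer coefficients to the picture gives p.

2*x^3*y + 3*x^2*y^2 - 2*y^4 + 3*x^3 + 2*x^2*y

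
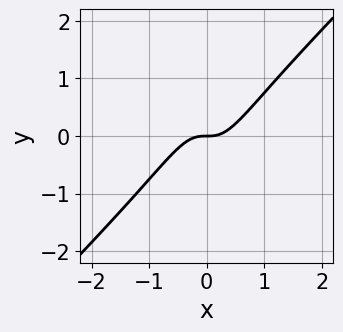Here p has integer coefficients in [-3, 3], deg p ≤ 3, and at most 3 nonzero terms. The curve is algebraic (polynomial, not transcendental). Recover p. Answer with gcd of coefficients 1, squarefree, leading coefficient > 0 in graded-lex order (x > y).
3*x^3 - 3*x^2*y - y

deg p = 3. The shape is more complex than any degree-2 curve.
Checking where it meets the axes: it crosses the x-axis at the gridline x = 0; one y-axis crossing is at y = 0.
Assembling these constraints gives the stated polynomial.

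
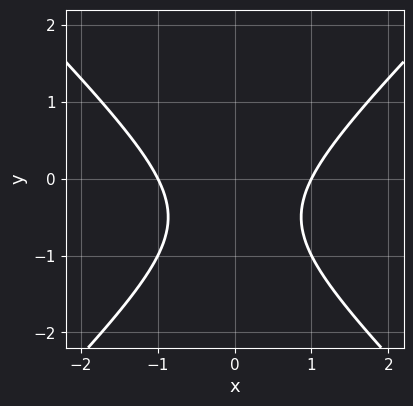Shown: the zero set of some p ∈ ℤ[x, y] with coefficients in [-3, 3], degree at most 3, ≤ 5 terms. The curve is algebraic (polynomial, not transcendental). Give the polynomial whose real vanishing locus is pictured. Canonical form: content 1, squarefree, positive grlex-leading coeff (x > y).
x^2 - y^2 - y - 1

First, degree: no degree-1 curve has this shape, so deg p = 2.
Next, symmetries: the x ↦ −x reflection is a symmetry, so x appears only in even powers.
Next, from the visible intercepts: the x-axis gridline crossings are at x ∈ {-1, 1}; no y-intercept at any integer in the box.
Finally, these observations pin down the coefficients.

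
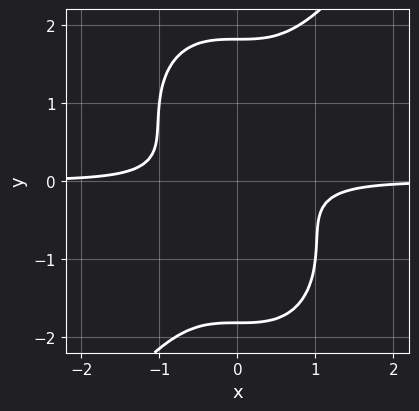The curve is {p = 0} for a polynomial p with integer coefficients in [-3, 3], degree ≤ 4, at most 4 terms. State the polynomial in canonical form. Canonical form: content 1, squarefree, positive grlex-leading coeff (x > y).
3*x^3*y - y^4 + 3*y^2 + 1

1. deg p = 4. A generic line meets the curve in up to 4 points.
2. From the visible intercepts: the curve avoids every integer x-axis point in the box.
3. The integer polynomial consistent with all of this is the stated p.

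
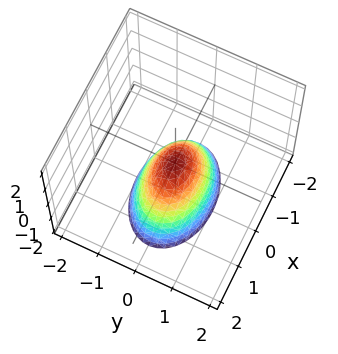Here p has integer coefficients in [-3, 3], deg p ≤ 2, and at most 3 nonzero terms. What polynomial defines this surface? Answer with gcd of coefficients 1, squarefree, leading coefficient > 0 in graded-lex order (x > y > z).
1. The degree is 2 — a paraboloid; a quadric.
2. Symmetries: mirror symmetry y ↦ −y ⇒ only even powers of y; mirror symmetry x ↦ −x ⇒ only even powers of x.
3. Observable constraints: one y-axis crossing is at y = 0; it crosses the z-axis at the gridline z = 0; one x-axis crossing is at x = 0.
4. Putting this together gives p.

x^2 + 2*y^2 + z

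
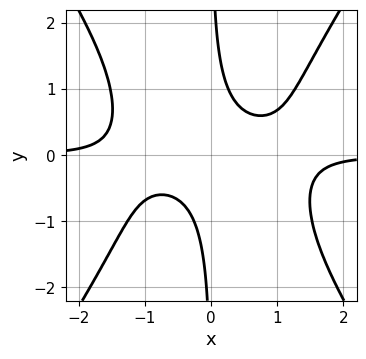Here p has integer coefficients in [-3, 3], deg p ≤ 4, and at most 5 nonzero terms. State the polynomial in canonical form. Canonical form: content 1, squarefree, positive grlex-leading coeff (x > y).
2*x^3*y - x*y^3 - 3*x*y + 1

(a) The degree is 4 — a generic line meets the curve in up to 4 points.
(b) Observable constraints: no x-intercept at any integer in the box; no y-intercept at any integer in the box.
(c) The integer polynomial consistent with all of this is the stated p.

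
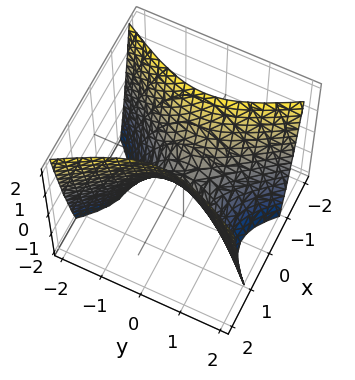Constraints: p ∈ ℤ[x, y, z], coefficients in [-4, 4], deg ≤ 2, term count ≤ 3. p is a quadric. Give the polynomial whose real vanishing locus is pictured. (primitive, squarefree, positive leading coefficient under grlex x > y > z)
1. The degree is 2 — a hyperbolic paraboloid; a quadric.
2. Symmetries: the x ↦ −x reflection is a symmetry, so x appears only in even powers; mirror symmetry y ↦ −y ⇒ only even powers of y.
3. From the visible intercepts: one y-axis crossing is at y = 0; one z-axis crossing is at z = 0.
4. Putting this together gives p.

2*x^2 - y^2 - z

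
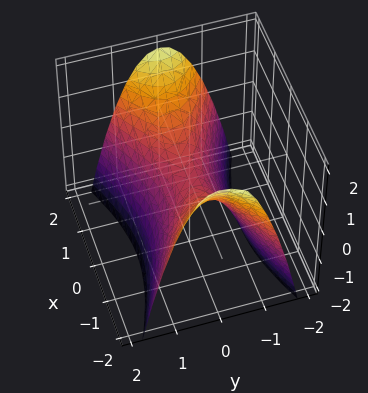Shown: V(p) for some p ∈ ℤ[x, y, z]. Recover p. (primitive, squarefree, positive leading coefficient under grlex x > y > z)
First, degree: a saddle surface; a quadric, so deg p = 2.
Then, symmetries: it's symmetric under y → −y, forcing even powers of y; the x ↦ −x reflection is a symmetry, so x appears only in even powers.
Next, checking where it meets the axes: one z-axis crossing is at z = 0; one y-axis crossing is at y = 0; it meets the x-axis at x = 0 (among the integer gridlines).
Finally, putting this together gives p.

x^2 - 3*y^2 - 2*z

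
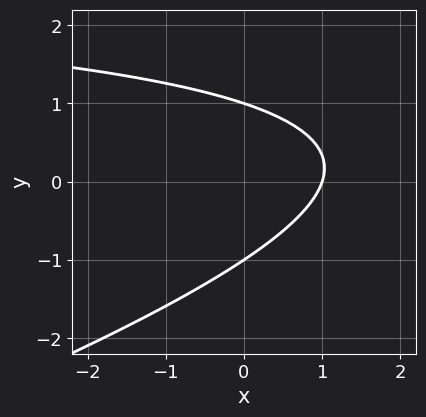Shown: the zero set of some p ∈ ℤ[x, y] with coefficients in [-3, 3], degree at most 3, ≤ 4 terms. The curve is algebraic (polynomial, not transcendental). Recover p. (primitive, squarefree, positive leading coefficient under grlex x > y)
1. Degree: a generic line meets the curve in up to 2 points, so deg p = 2.
2. Reading off the gridlines: it crosses the x-axis at the gridline x = 1; the y-axis gridline crossings are at y ∈ {-1, 1}.
3. Solving for integer coefficients yields p as stated.

x*y - 3*y^2 - 3*x + 3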